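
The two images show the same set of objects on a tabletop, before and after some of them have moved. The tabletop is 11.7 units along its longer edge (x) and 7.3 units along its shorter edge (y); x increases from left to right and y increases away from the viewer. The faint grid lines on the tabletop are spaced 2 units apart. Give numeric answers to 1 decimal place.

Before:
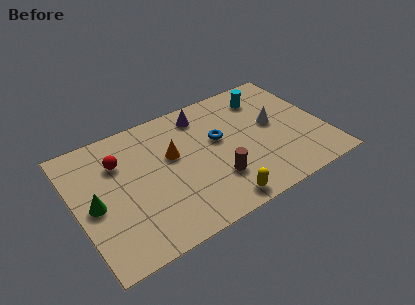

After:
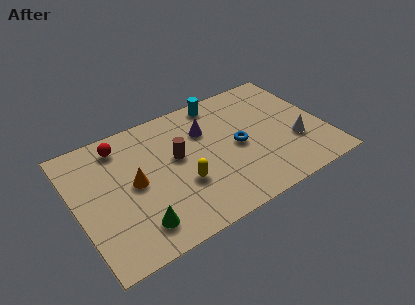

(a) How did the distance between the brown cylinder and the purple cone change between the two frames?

-2.3

The distance was about 4.0 in the first image and 1.7 in the second, so they moved 2.3 units closer together.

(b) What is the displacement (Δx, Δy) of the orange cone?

(-1.9, -0.7)

From the two frames, the orange cone sits at roughly (4.6, 4.4) before and (2.7, 3.7) after.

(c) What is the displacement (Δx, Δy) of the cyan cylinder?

(-2.1, 0.7)

From the two frames, the cyan cylinder sits at roughly (9.3, 5.8) before and (7.2, 6.5) after.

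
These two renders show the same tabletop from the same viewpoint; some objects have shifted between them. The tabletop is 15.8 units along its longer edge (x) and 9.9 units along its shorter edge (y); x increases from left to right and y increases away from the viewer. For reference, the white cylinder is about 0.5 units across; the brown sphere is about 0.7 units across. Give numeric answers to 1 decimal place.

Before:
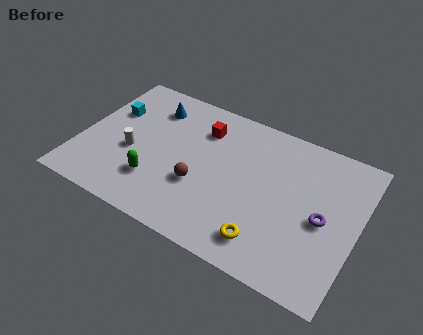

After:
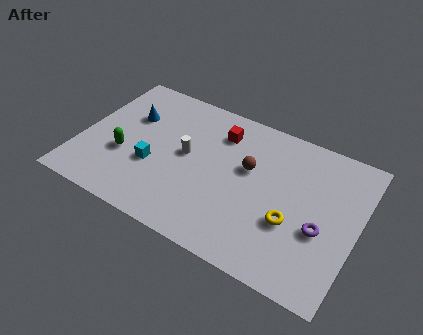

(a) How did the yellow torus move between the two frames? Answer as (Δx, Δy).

(1.2, 1.8)

The yellow torus was at about (11.1, 1.8) and moved to about (12.3, 3.6).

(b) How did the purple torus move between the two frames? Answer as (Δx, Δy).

(0.0, -0.7)

The purple torus started near (13.9, 4.6) and ended near (13.9, 3.9).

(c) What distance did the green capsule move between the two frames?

2.2

The green capsule was near (4.6, 2.7) before and (2.6, 3.7) after, so it travelled √(2.0² + 1.0²) ≈ 2.2 units.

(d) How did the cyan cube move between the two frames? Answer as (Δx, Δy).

(2.9, -2.8)

The cyan cube was at about (1.4, 6.5) and moved to about (4.3, 3.7).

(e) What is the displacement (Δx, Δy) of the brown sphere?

(2.5, 2.4)

The brown sphere was at about (7.0, 3.6) and moved to about (9.5, 6.0).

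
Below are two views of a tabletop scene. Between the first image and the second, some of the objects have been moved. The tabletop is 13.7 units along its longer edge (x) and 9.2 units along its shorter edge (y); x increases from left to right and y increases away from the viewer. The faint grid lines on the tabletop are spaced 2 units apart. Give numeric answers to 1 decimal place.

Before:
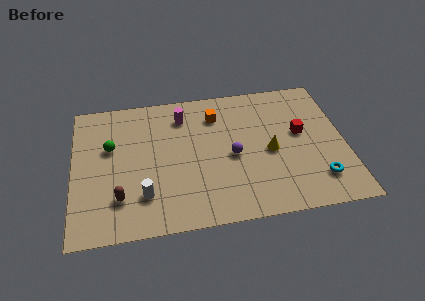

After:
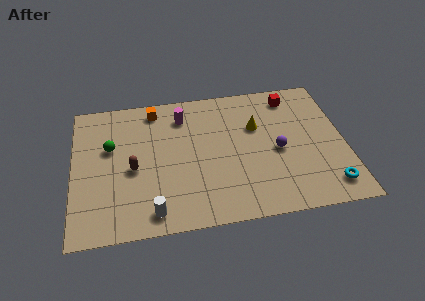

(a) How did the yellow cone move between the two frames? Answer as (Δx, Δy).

(-0.6, 1.8)

The yellow cone started near (9.9, 4.2) and ended near (9.3, 6.0).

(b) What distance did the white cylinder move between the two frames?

1.2

The white cylinder moved from about (3.5, 2.3) to (3.9, 1.2), a distance of √(0.4² + 1.1²) ≈ 1.2.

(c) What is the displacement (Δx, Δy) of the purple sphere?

(2.3, 0.0)

From the two frames, the purple sphere sits at roughly (8.0, 4.2) before and (10.3, 4.2) after.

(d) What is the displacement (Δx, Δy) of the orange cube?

(-3.1, 0.9)

The orange cube started near (7.3, 7.1) and ended near (4.2, 8.0).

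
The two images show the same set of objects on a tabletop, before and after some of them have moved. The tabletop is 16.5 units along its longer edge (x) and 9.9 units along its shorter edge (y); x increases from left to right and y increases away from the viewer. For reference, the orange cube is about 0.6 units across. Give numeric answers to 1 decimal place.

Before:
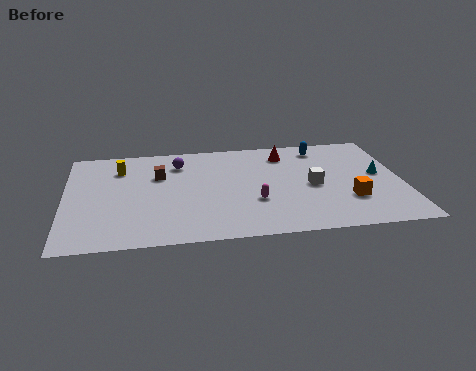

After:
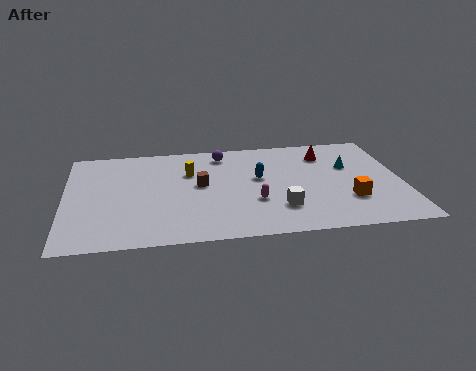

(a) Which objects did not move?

the magenta capsule and the orange cube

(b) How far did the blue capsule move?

4.2

From (12.7, 8.4) to (9.5, 5.7), the blue capsule covered √(3.2² + 2.7²) ≈ 4.2 units.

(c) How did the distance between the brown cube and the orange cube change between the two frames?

-2.3

Before: roughly 9.9 units apart; after: 7.6. That's 2.3 units closer together.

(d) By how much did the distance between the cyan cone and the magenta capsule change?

-0.9

The distance was about 6.5 in the first image and 5.6 in the second, so they moved 0.9 units closer together.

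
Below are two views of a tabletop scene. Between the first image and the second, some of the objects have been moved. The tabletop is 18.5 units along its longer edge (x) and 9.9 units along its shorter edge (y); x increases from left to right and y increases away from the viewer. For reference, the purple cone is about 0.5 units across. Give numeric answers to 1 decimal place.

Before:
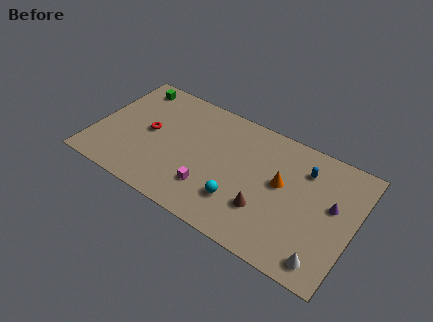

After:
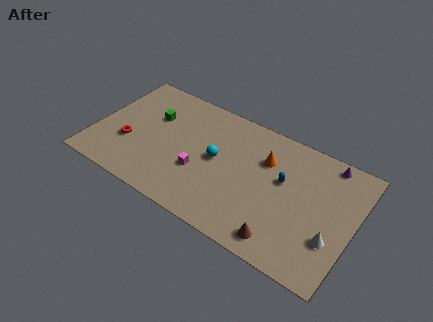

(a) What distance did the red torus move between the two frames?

2.1

From (3.8, 5.1) to (2.5, 3.5), the red torus covered √(1.3² + 1.6²) ≈ 2.1 units.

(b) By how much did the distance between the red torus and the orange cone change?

+0.6

Before: roughly 9.5 units apart; after: 10.1. That's 0.6 units further apart.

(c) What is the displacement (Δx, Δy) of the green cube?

(1.9, -2.0)

The green cube was at about (1.9, 8.5) and moved to about (3.8, 6.5).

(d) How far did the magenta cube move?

1.3

The magenta cube moved from about (8.6, 2.6) to (7.7, 3.6), a distance of √(0.9² + 1.0²) ≈ 1.3.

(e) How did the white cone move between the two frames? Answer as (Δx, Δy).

(0.3, 1.8)

The white cone started near (16.9, 1.4) and ended near (17.2, 3.2).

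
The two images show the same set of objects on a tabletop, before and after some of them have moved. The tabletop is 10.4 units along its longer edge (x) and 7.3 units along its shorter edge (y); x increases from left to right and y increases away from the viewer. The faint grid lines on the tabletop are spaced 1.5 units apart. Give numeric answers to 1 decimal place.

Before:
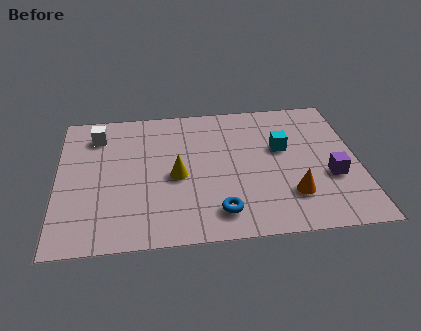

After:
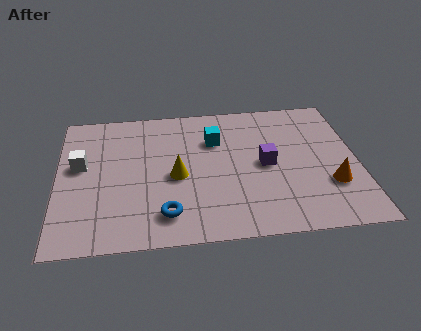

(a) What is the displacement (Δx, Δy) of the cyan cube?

(-2.3, 0.7)

From the two frames, the cyan cube sits at roughly (7.8, 4.4) before and (5.5, 5.1) after.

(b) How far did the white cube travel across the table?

1.7

The white cube moved from about (1.4, 5.8) to (0.8, 4.2), a distance of √(0.6² + 1.6²) ≈ 1.7.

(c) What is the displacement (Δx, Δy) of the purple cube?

(-2.2, 0.9)

The purple cube was at about (9.4, 2.7) and moved to about (7.2, 3.6).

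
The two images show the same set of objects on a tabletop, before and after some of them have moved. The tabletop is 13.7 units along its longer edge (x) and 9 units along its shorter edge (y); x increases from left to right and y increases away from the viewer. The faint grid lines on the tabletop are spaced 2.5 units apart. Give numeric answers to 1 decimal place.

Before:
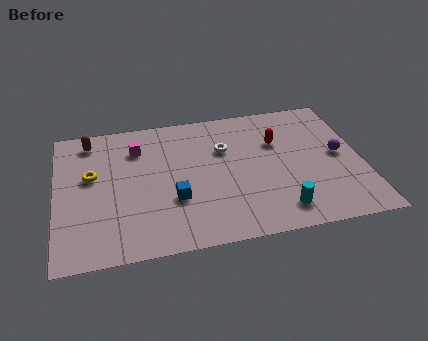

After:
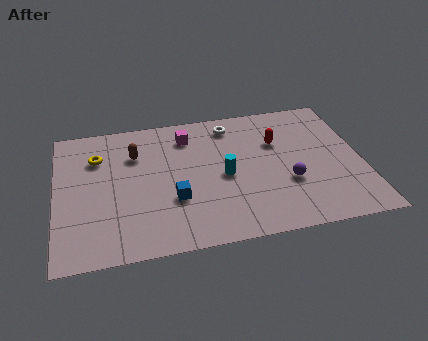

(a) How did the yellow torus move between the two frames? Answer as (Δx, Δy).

(0.3, 1.2)

From the two frames, the yellow torus sits at roughly (1.6, 5.3) before and (1.9, 6.5) after.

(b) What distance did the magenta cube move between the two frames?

2.3

The magenta cube moved from about (3.7, 6.8) to (6.0, 7.2), a distance of √(2.3² + 0.4²) ≈ 2.3.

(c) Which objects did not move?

the blue cube and the red capsule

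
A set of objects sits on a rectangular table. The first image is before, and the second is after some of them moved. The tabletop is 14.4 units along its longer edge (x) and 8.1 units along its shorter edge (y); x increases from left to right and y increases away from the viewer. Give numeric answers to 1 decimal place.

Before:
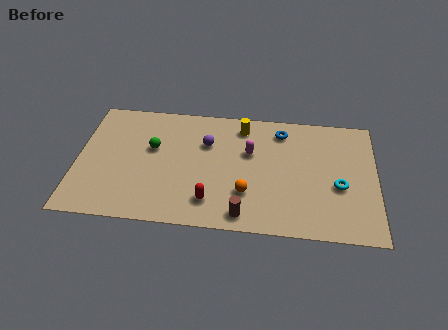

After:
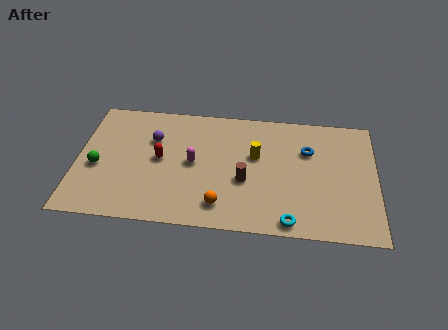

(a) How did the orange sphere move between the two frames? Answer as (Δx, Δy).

(-1.2, -0.9)

The orange sphere started near (8.2, 2.4) and ended near (7.0, 1.5).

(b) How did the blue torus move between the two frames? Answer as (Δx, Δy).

(1.3, -1.2)

The blue torus was at about (9.8, 6.7) and moved to about (11.1, 5.5).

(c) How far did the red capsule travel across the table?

3.5

The red capsule moved from about (6.5, 1.7) to (4.0, 4.2), a distance of √(2.5² + 2.5²) ≈ 3.5.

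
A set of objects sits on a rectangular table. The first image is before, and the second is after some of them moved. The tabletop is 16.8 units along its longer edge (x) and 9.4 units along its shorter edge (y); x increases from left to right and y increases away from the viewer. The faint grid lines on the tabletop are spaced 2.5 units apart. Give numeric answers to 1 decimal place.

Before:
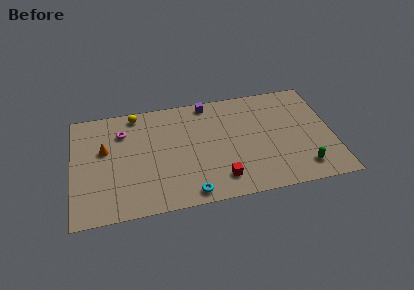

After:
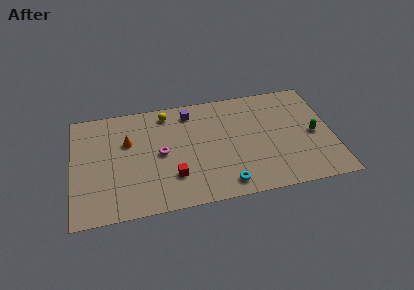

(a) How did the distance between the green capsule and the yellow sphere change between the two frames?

-2.4

Before: roughly 12.5 units apart; after: 10.1. That's 2.4 units closer together.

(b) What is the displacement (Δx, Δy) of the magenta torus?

(2.4, -2.3)

From the two frames, the magenta torus sits at roughly (3.3, 7.0) before and (5.7, 4.7) after.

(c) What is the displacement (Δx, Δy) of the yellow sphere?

(2.0, -0.3)

The yellow sphere started near (4.2, 8.4) and ended near (6.2, 8.1).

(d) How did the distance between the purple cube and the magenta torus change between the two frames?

-2.0

They were about 5.8 units apart before and 3.8 after — 2.0 units closer together.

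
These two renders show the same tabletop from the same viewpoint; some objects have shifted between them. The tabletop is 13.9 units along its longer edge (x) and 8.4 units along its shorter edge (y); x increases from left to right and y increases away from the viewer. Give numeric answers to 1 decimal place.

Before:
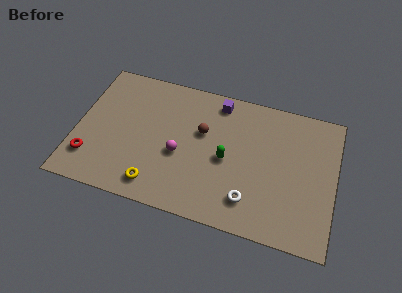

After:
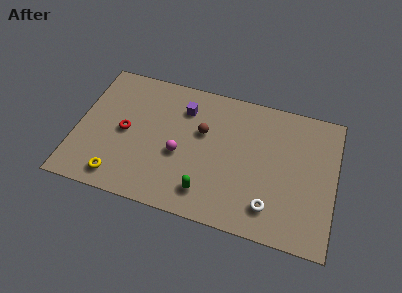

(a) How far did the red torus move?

2.7

The red torus was near (0.9, 2.0) before and (2.6, 4.1) after, so it travelled √(1.7² + 2.1²) ≈ 2.7 units.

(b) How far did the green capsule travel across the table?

2.5

From (8.1, 3.9) to (7.2, 1.6), the green capsule covered √(0.9² + 2.3²) ≈ 2.5 units.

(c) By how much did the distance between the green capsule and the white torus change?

+0.9

Before: roughly 2.5 units apart; after: 3.4. That's 0.9 units further apart.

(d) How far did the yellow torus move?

2.0

The yellow torus was near (4.5, 1.3) before and (2.5, 1.2) after, so it travelled √(2.0² + 0.1²) ≈ 2.0 units.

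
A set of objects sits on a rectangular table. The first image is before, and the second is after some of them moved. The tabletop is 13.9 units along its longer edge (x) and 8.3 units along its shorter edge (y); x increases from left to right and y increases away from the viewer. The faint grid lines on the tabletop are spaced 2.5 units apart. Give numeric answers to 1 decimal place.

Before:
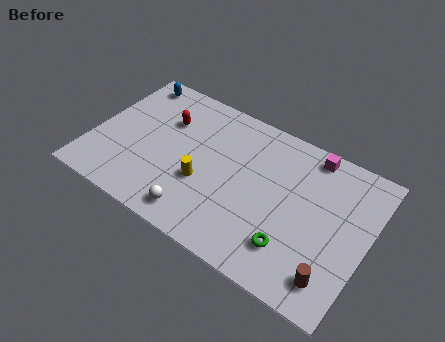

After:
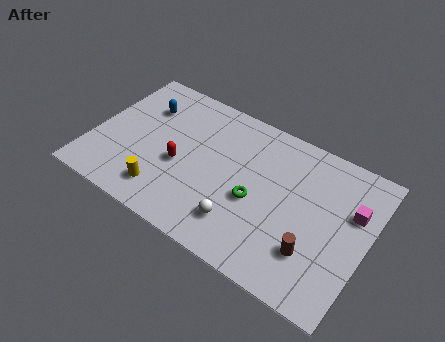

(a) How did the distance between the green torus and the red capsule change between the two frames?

-4.1

They were about 8.0 units apart before and 3.9 after — 4.1 units closer together.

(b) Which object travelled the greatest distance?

the magenta cube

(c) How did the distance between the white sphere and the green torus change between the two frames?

-3.1

They were about 4.8 units apart before and 1.7 after — 3.1 units closer together.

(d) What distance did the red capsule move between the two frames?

2.5

The red capsule was near (3.4, 5.7) before and (4.5, 3.5) after, so it travelled √(1.1² + 2.2²) ≈ 2.5 units.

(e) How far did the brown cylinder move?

1.4

The brown cylinder was near (12.6, 1.5) before and (11.5, 2.3) after, so it travelled √(1.1² + 0.8²) ≈ 1.4 units.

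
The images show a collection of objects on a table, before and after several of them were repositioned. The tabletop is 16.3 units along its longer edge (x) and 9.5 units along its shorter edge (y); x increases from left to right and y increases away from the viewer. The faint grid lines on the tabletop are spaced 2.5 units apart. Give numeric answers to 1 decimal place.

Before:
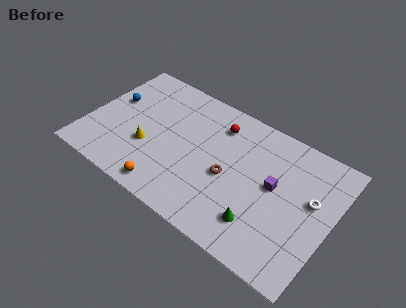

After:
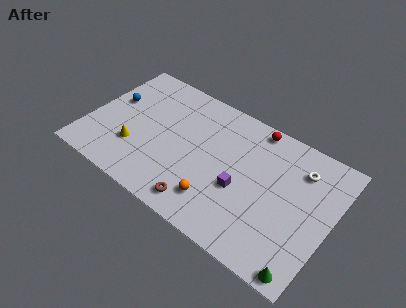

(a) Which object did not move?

the blue sphere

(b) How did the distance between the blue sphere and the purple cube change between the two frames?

-1.8

The distance was about 11.2 in the first image and 9.4 in the second, so they moved 1.8 units closer together.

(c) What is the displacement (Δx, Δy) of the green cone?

(3.2, -1.4)

From the two frames, the green cone sits at roughly (12.1, 2.2) before and (15.3, 0.8) after.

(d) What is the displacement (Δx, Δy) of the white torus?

(-1.0, 1.7)

From the two frames, the white torus sits at roughly (14.9, 5.6) before and (13.9, 7.3) after.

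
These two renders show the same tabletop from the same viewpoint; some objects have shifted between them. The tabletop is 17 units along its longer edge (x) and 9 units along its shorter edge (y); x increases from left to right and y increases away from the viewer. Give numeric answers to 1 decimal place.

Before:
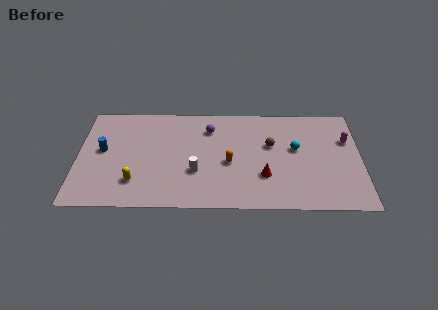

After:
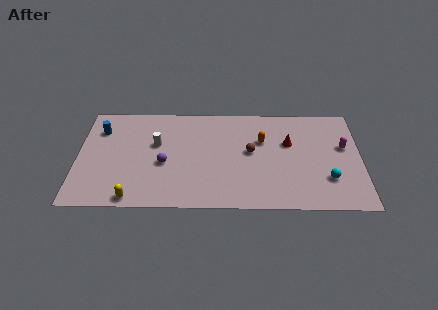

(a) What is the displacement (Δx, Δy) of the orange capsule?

(2.0, 2.0)

The orange capsule was at about (9.1, 3.9) and moved to about (11.1, 5.9).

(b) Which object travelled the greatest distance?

the purple sphere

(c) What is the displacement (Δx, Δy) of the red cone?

(1.5, 2.9)

The red cone started near (11.2, 2.8) and ended near (12.7, 5.7).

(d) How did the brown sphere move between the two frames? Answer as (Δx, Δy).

(-1.2, -0.6)

The brown sphere started near (11.6, 5.5) and ended near (10.4, 4.9).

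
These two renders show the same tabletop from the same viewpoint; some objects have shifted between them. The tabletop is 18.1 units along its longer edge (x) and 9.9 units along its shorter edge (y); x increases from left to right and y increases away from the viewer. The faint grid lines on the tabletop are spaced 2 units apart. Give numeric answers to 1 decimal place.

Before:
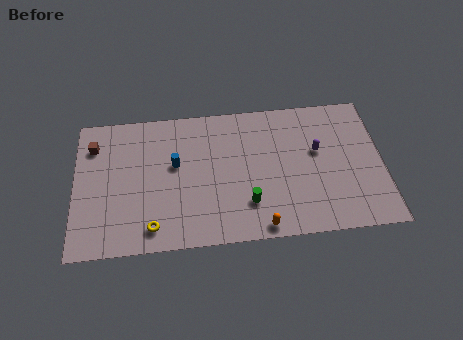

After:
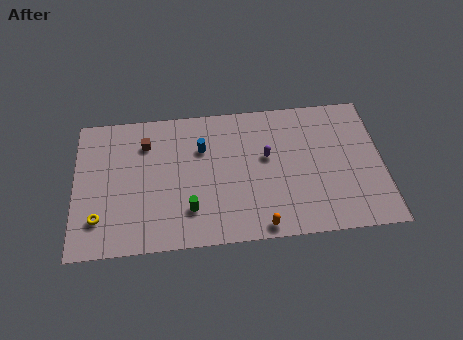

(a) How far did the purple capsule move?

3.0

The purple capsule moved from about (14.3, 5.9) to (11.3, 5.8), a distance of √(3.0² + 0.1²) ≈ 3.0.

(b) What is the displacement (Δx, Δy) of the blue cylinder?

(1.6, 1.0)

The blue cylinder was at about (5.9, 5.8) and moved to about (7.5, 6.8).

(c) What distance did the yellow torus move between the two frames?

3.2

The yellow torus moved from about (4.5, 1.5) to (1.4, 2.4), a distance of √(3.1² + 0.9²) ≈ 3.2.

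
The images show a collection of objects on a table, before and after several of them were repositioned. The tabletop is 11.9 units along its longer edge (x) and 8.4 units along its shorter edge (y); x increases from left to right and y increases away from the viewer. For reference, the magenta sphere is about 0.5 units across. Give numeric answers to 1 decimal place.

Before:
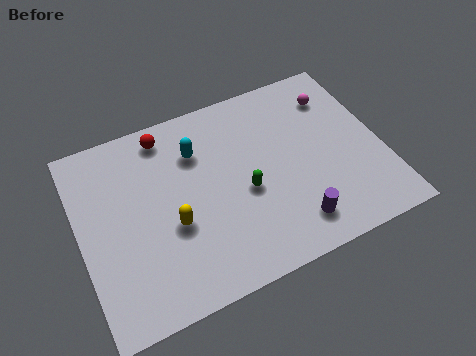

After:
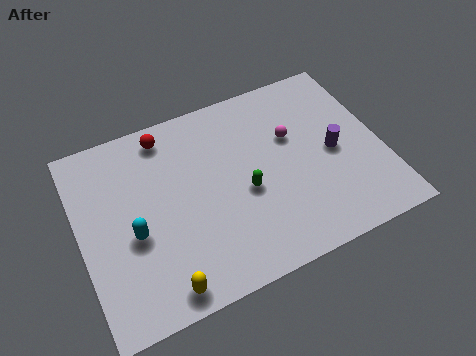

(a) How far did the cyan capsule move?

3.8

The cyan capsule was near (4.8, 6.1) before and (2.0, 3.5) after, so it travelled √(2.8² + 2.6²) ≈ 3.8 units.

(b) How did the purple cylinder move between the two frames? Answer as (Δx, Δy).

(2.0, 2.5)

The purple cylinder was at about (8.0, 1.5) and moved to about (10.0, 4.0).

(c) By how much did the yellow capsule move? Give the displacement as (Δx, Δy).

(-0.7, -2.4)

The yellow capsule was at about (3.5, 3.3) and moved to about (2.8, 0.9).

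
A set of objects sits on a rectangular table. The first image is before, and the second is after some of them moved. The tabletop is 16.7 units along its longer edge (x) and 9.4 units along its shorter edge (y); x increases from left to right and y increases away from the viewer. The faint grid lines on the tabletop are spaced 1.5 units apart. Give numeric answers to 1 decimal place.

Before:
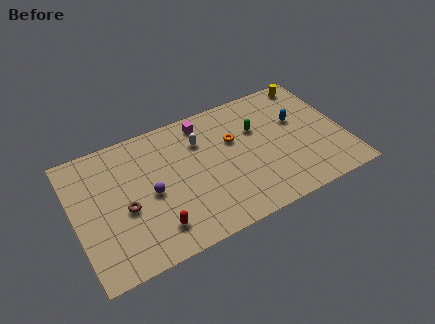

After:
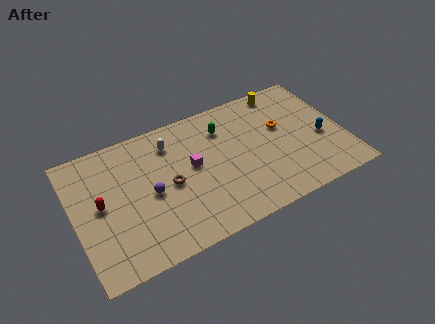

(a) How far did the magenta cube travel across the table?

3.1

The magenta cube was near (8.4, 8.1) before and (7.3, 5.2) after, so it travelled √(1.1² + 2.9²) ≈ 3.1 units.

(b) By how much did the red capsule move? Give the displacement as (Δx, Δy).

(-3.0, 3.0)

The red capsule started near (4.6, 1.9) and ended near (1.6, 4.9).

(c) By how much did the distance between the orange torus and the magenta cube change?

+3.1

Before: roughly 2.6 units apart; after: 5.7. That's 3.1 units further apart.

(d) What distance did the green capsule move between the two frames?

2.2

The green capsule moved from about (11.5, 6.2) to (9.5, 7.1), a distance of √(2.0² + 0.9²) ≈ 2.2.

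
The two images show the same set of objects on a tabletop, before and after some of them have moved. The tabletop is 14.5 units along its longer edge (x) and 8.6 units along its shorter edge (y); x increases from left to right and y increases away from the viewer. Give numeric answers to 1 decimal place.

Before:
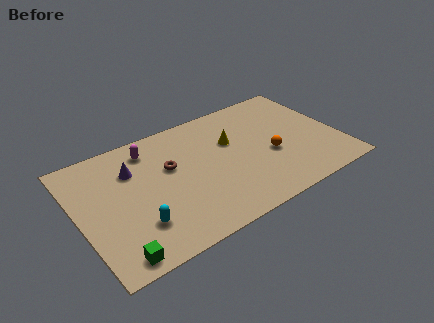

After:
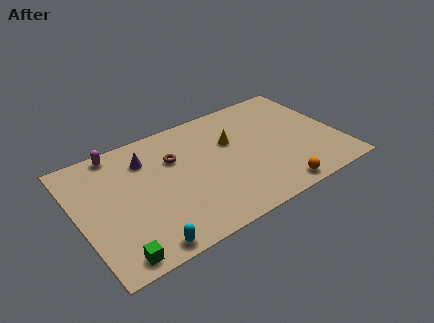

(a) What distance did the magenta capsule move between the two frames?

1.8

The magenta capsule was near (4.3, 7.1) before and (2.6, 7.8) after, so it travelled √(1.7² + 0.7²) ≈ 1.8 units.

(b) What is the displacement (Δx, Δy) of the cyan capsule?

(0.1, -1.5)

From the two frames, the cyan capsule sits at roughly (2.9, 2.3) before and (3.0, 0.8) after.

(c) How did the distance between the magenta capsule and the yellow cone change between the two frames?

+1.8

Before: roughly 4.7 units apart; after: 6.5. That's 1.8 units further apart.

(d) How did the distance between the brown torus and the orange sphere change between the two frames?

+1.2

Before: roughly 5.7 units apart; after: 6.9. That's 1.2 units further apart.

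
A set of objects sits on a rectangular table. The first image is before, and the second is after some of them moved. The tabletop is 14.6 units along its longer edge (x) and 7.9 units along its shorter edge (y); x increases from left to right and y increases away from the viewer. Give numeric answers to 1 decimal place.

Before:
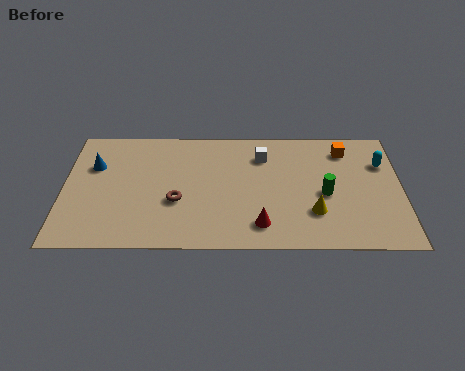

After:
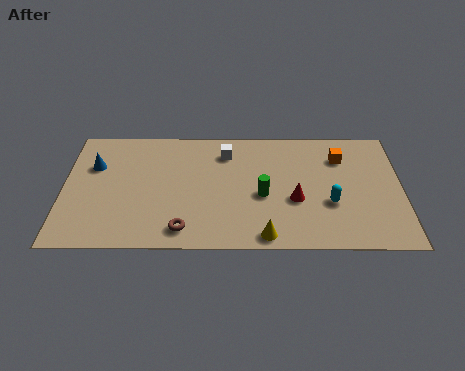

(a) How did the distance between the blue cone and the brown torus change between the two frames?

+1.4

The distance was about 4.3 in the first image and 5.7 in the second, so they moved 1.4 units further apart.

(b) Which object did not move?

the blue cone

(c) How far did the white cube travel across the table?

1.6

The white cube was near (8.6, 6.0) before and (7.0, 6.2) after, so it travelled √(1.6² + 0.2²) ≈ 1.6 units.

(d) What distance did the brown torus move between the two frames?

1.8

The brown torus was near (4.9, 3.0) before and (5.2, 1.2) after, so it travelled √(0.3² + 1.8²) ≈ 1.8 units.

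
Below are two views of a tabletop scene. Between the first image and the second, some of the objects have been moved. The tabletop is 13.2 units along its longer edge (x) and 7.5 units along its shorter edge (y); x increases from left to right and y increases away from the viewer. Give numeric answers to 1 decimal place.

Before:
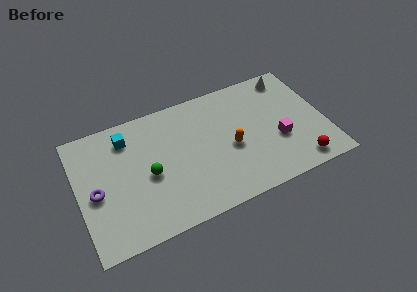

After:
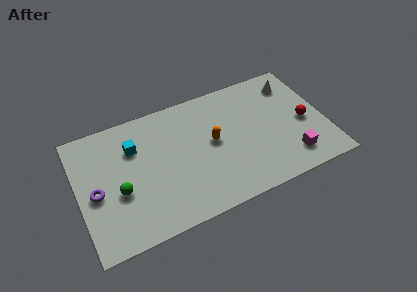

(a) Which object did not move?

the purple torus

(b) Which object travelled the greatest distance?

the red sphere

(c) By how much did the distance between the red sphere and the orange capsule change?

+0.8

Before: roughly 4.1 units apart; after: 4.9. That's 0.8 units further apart.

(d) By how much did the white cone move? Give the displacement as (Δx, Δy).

(0.1, -0.5)

The white cone started near (11.7, 6.5) and ended near (11.8, 6.0).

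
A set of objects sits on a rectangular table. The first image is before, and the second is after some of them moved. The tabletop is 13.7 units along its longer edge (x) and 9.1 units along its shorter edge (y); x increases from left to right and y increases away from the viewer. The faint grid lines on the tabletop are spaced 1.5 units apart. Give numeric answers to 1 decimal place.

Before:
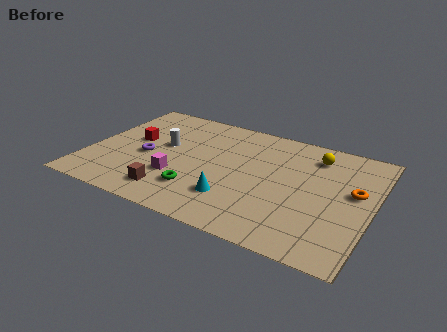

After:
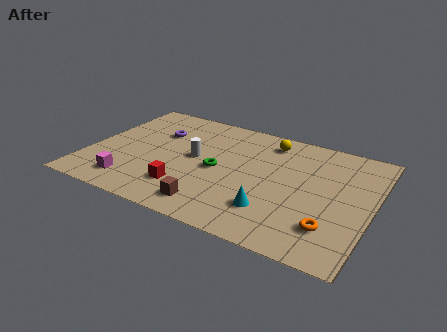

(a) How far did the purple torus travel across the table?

2.2

The purple torus was near (2.8, 4.0) before and (3.0, 6.2) after, so it travelled √(0.2² + 2.2²) ≈ 2.2 units.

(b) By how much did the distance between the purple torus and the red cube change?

+3.1

They were about 1.4 units apart before and 4.5 after — 3.1 units further apart.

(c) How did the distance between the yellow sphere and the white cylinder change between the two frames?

-3.2

They were about 7.5 units apart before and 4.3 after — 3.2 units closer together.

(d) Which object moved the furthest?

the red cube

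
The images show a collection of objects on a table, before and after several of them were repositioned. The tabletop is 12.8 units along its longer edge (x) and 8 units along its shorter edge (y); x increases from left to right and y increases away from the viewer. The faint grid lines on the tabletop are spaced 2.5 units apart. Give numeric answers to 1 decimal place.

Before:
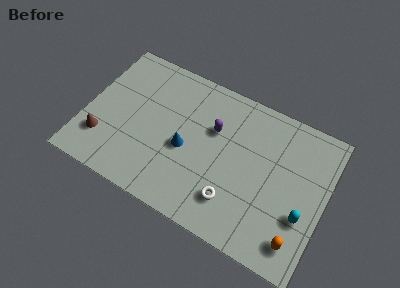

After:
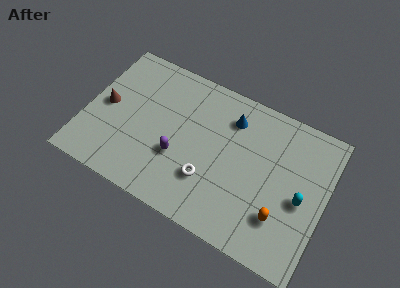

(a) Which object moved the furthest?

the blue cone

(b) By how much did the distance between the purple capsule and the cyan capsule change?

+0.9

Before: roughly 5.6 units apart; after: 6.5. That's 0.9 units further apart.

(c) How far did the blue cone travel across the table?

3.4

The blue cone moved from about (5.4, 3.5) to (7.5, 6.2), a distance of √(2.1² + 2.7²) ≈ 3.4.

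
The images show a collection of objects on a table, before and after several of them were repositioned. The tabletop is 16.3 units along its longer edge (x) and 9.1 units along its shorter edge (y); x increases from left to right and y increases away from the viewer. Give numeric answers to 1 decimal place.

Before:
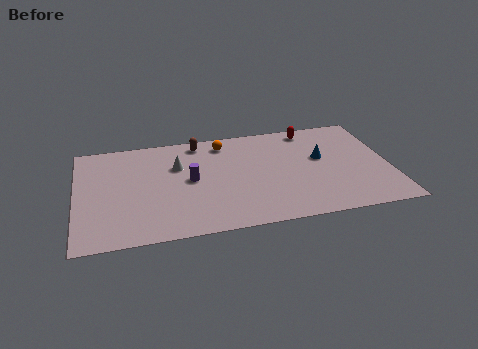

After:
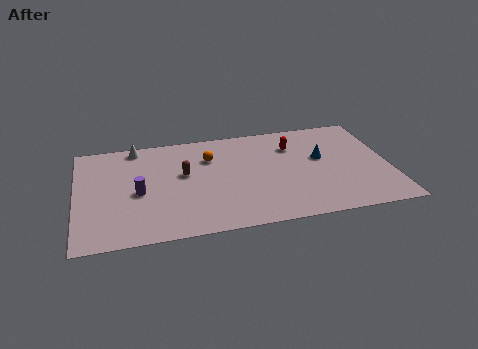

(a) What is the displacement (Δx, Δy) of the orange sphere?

(-0.8, -1.2)

From the two frames, the orange sphere sits at roughly (7.8, 7.7) before and (7.0, 6.5) after.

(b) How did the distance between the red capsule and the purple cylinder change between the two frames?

+1.3

They were about 7.3 units apart before and 8.6 after — 1.3 units further apart.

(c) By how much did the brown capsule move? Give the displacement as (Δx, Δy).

(-0.9, -2.7)

The brown capsule was at about (6.5, 8.0) and moved to about (5.6, 5.3).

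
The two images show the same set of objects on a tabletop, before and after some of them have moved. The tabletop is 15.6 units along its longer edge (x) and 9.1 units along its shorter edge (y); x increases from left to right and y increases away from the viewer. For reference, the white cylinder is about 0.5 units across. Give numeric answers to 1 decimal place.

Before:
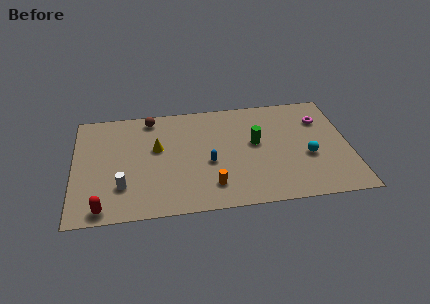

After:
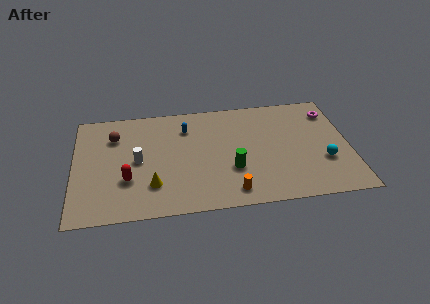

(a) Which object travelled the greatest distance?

the blue capsule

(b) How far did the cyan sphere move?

1.0

The cyan sphere was near (13.2, 3.6) before and (14.1, 3.1) after, so it travelled √(0.9² + 0.5²) ≈ 1.0 units.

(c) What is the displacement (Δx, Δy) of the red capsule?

(1.4, 2.1)

The red capsule was at about (1.6, 0.9) and moved to about (3.0, 3.0).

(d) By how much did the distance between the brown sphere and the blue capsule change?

-1.2

The distance was about 5.3 in the first image and 4.1 in the second, so they moved 1.2 units closer together.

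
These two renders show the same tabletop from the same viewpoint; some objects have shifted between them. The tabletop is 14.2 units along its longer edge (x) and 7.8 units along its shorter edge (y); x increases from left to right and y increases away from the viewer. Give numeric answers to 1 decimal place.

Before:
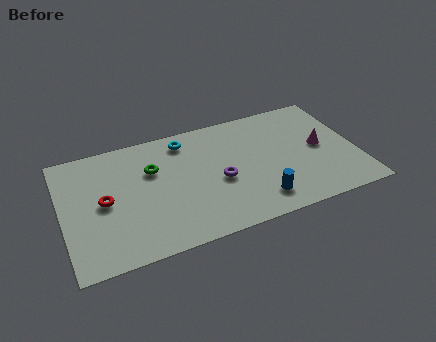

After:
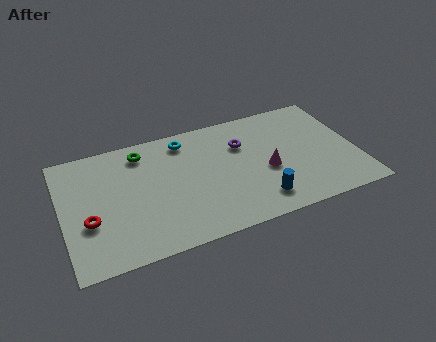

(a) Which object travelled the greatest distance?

the magenta cone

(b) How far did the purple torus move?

2.4

From (7.5, 3.4) to (8.8, 5.4), the purple torus covered √(1.3² + 2.0²) ≈ 2.4 units.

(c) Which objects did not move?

the cyan torus and the blue cylinder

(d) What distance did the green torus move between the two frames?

1.4

From (4.4, 5.2) to (4.0, 6.5), the green torus covered √(0.4² + 1.3²) ≈ 1.4 units.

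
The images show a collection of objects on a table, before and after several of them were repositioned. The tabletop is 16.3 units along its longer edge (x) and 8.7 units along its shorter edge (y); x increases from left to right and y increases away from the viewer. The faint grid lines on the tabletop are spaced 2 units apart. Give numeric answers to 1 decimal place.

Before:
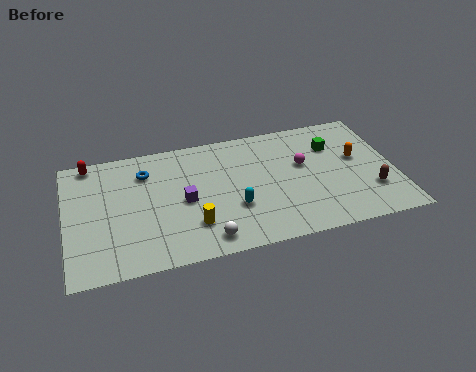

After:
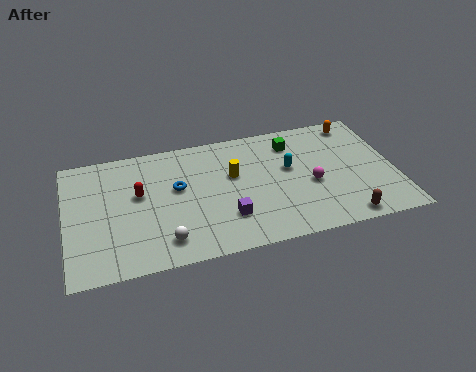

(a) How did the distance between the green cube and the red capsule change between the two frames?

-4.2

The distance was about 12.2 in the first image and 8.0 in the second, so they moved 4.2 units closer together.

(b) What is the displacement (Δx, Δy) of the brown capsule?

(-1.5, -1.6)

The brown capsule was at about (15.0, 2.5) and moved to about (13.5, 0.9).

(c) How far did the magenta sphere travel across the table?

1.5

The magenta sphere moved from about (11.8, 5.2) to (12.1, 3.7), a distance of √(0.3² + 1.5²) ≈ 1.5.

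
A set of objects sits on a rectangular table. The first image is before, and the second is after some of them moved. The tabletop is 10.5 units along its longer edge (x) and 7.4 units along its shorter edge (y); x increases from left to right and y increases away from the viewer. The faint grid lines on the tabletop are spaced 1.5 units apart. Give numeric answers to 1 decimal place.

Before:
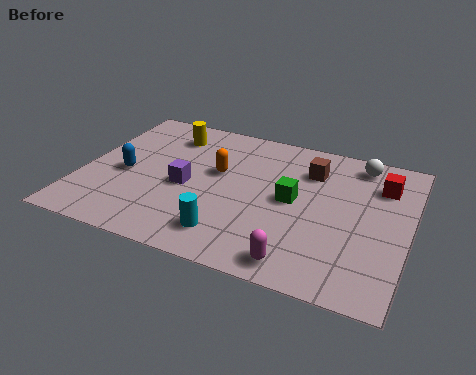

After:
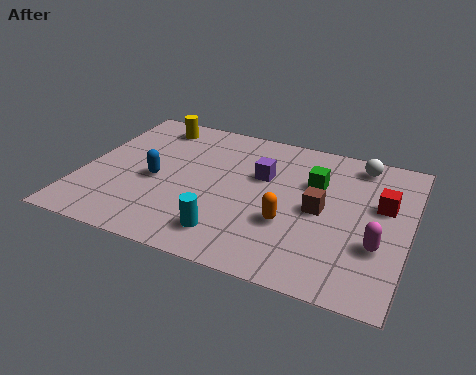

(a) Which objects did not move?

the white sphere and the cyan cylinder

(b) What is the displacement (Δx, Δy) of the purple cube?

(2.3, 1.4)

From the two frames, the purple cube sits at roughly (3.4, 3.3) before and (5.7, 4.7) after.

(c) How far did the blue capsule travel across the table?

1.0

From (1.4, 3.3) to (2.4, 3.3), the blue capsule covered √(1.0² + 0.0²) ≈ 1.0 units.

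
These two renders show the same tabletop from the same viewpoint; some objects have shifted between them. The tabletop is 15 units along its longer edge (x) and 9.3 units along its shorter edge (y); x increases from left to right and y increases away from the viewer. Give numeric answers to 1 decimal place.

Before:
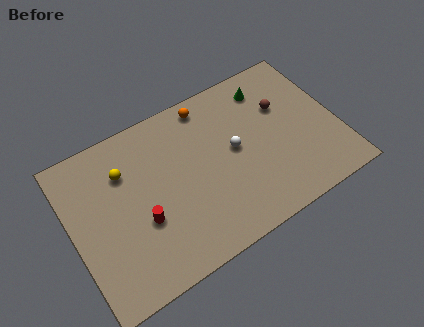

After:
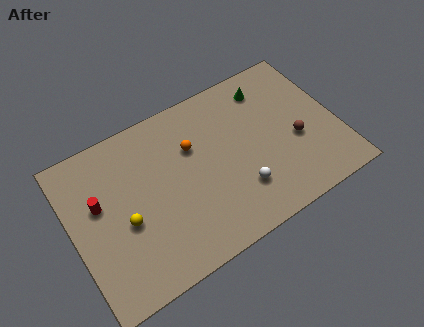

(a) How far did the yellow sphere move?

2.8

From (3.2, 6.7) to (2.8, 3.9), the yellow sphere covered √(0.4² + 2.8²) ≈ 2.8 units.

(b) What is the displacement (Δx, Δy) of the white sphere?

(-0.1, -2.4)

The white sphere started near (9.2, 4.9) and ended near (9.1, 2.5).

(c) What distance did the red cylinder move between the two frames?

3.0

The red cylinder moved from about (3.7, 3.5) to (1.6, 5.6), a distance of √(2.1² + 2.1²) ≈ 3.0.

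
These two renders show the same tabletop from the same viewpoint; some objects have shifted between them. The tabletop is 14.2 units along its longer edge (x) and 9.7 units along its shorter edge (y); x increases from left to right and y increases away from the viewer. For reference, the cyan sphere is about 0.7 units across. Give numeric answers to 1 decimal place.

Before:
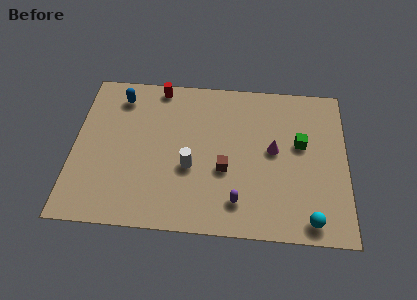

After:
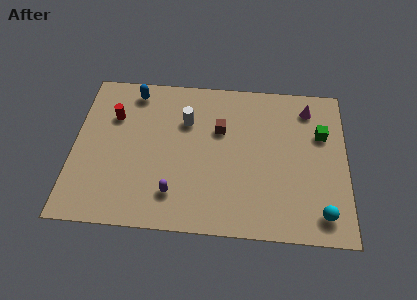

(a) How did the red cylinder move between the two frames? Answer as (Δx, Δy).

(-2.3, -2.1)

From the two frames, the red cylinder sits at roughly (4.3, 8.8) before and (2.0, 6.7) after.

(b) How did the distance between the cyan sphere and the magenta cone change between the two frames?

+2.0

Before: roughly 4.5 units apart; after: 6.5. That's 2.0 units further apart.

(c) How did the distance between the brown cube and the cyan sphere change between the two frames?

+2.0

The distance was about 5.2 in the first image and 7.2 in the second, so they moved 2.0 units further apart.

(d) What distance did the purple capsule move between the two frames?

3.3

The purple capsule was near (8.6, 1.9) before and (5.3, 2.1) after, so it travelled √(3.3² + 0.2²) ≈ 3.3 units.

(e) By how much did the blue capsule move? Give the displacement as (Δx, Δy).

(0.7, 0.4)

The blue capsule was at about (2.3, 8.0) and moved to about (3.0, 8.4).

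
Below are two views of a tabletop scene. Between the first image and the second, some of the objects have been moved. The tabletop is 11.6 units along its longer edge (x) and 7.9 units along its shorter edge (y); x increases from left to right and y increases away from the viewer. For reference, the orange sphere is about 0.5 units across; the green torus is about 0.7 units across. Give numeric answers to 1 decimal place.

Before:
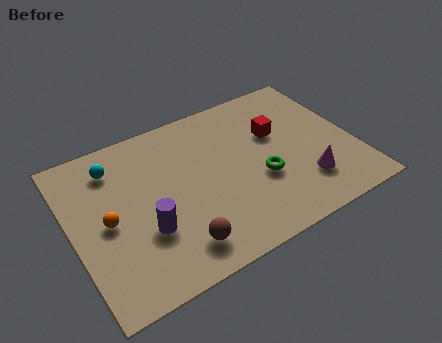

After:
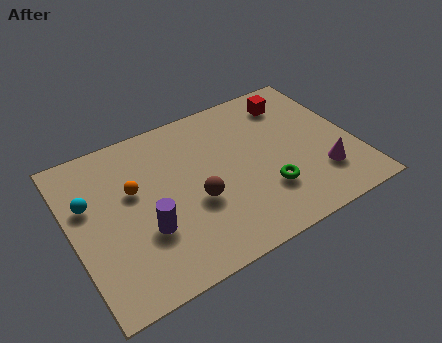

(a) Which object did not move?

the purple cylinder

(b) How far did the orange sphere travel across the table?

1.6

The orange sphere moved from about (1.4, 3.8) to (2.6, 4.8), a distance of √(1.2² + 1.0²) ≈ 1.6.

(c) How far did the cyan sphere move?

1.8

The cyan sphere moved from about (2.0, 6.3) to (0.8, 5.0), a distance of √(1.2² + 1.3²) ≈ 1.8.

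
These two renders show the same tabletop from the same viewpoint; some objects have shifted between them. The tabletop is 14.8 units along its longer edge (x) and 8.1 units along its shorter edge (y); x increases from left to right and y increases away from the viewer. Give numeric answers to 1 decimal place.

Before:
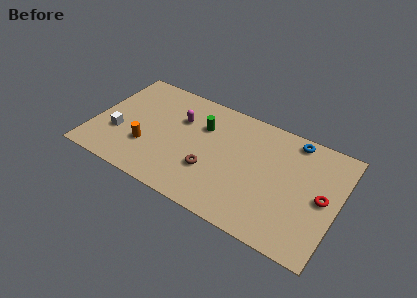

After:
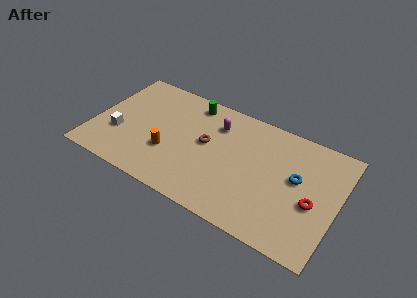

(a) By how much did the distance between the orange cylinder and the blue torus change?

-1.8

Before: roughly 9.6 units apart; after: 7.8. That's 1.8 units closer together.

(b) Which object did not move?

the white cube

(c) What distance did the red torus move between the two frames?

0.8

The red torus was near (13.9, 4.0) before and (13.4, 3.4) after, so it travelled √(0.5² + 0.6²) ≈ 0.8 units.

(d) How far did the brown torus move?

1.9

The brown torus moved from about (7.3, 2.7) to (6.8, 4.5), a distance of √(0.5² + 1.8²) ≈ 1.9.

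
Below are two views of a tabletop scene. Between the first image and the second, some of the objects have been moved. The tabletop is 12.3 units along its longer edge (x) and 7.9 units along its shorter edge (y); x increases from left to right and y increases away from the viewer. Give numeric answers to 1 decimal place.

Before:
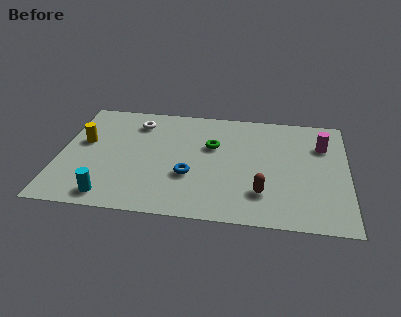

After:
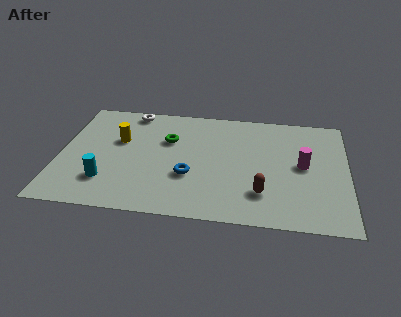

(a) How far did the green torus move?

1.9

From (6.5, 5.0) to (4.6, 5.2), the green torus covered √(1.9² + 0.2²) ≈ 1.9 units.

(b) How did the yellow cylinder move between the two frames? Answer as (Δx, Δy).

(1.5, 0.3)

The yellow cylinder was at about (1.0, 4.6) and moved to about (2.5, 4.9).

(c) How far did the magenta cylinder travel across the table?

1.7

The magenta cylinder moved from about (11.2, 5.6) to (10.4, 4.1), a distance of √(0.8² + 1.5²) ≈ 1.7.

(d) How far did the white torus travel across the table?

0.9

The white torus was near (3.2, 6.3) before and (2.9, 7.1) after, so it travelled √(0.3² + 0.8²) ≈ 0.9 units.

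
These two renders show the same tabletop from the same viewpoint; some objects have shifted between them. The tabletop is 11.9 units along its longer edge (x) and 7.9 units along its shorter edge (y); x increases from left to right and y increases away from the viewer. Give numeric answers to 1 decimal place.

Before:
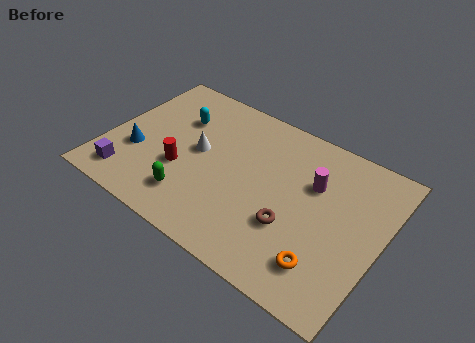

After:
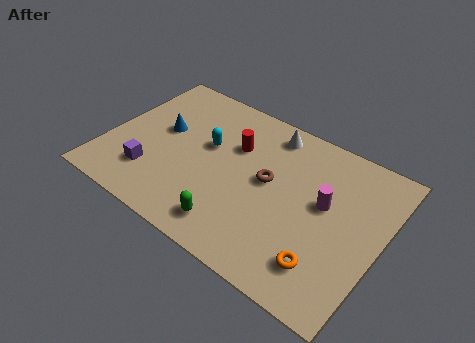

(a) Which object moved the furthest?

the white cone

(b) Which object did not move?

the orange torus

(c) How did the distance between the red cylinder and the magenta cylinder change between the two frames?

-1.7

Before: roughly 5.9 units apart; after: 4.2. That's 1.7 units closer together.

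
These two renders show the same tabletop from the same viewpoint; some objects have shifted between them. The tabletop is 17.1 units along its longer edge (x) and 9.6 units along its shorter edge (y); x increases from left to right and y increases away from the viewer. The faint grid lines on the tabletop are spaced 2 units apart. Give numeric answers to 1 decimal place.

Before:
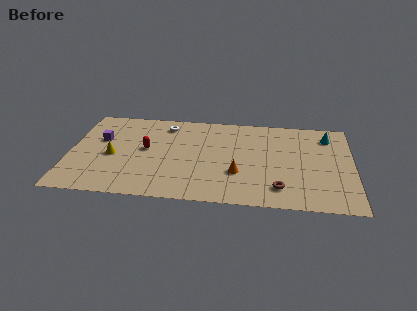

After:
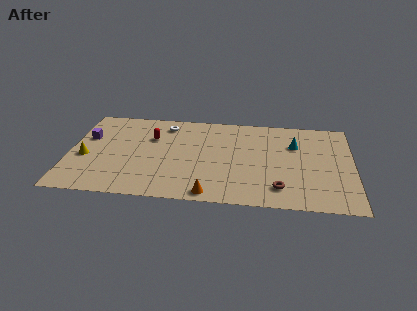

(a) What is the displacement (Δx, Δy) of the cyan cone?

(-2.0, -1.1)

From the two frames, the cyan cone sits at roughly (15.6, 7.7) before and (13.6, 6.6) after.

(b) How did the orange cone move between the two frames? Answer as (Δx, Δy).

(-1.6, -2.3)

From the two frames, the orange cone sits at roughly (10.2, 3.2) before and (8.6, 0.9) after.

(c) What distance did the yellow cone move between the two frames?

1.6

The yellow cone moved from about (2.6, 4.3) to (1.0, 4.0), a distance of √(1.6² + 0.3²) ≈ 1.6.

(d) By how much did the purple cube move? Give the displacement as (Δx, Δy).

(-0.8, 0.1)

The purple cube started near (1.8, 6.0) and ended near (1.0, 6.1).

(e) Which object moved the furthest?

the orange cone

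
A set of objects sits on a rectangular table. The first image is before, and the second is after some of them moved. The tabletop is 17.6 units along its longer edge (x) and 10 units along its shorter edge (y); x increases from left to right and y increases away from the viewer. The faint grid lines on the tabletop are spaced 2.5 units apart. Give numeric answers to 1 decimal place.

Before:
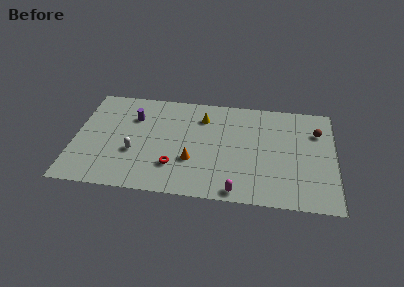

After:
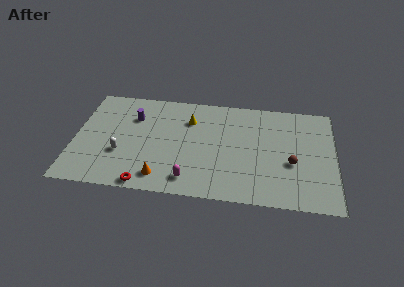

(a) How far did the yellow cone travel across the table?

1.0

The yellow cone was near (8.6, 7.7) before and (7.7, 7.3) after, so it travelled √(0.9² + 0.4²) ≈ 1.0 units.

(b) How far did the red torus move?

2.6

From (6.8, 2.7) to (5.0, 0.8), the red torus covered √(1.8² + 1.9²) ≈ 2.6 units.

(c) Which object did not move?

the purple cylinder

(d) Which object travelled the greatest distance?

the brown sphere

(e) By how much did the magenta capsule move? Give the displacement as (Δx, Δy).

(-3.2, 0.7)

From the two frames, the magenta capsule sits at roughly (11.1, 0.9) before and (7.9, 1.6) after.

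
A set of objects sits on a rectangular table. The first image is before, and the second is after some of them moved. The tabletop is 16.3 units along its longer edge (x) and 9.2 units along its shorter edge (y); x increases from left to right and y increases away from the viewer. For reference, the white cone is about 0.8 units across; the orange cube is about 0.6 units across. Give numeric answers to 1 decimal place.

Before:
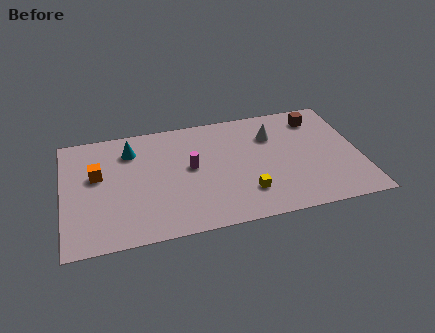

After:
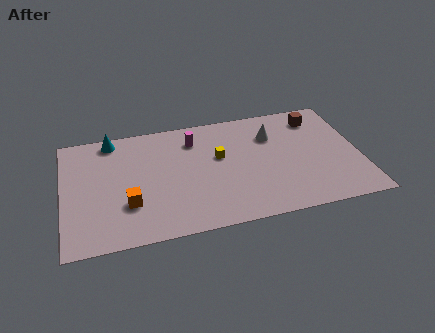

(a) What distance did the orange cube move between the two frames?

3.1

The orange cube moved from about (1.9, 5.5) to (3.5, 2.9), a distance of √(1.6² + 2.6²) ≈ 3.1.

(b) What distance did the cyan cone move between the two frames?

1.5

The cyan cone was near (3.8, 7.1) before and (2.8, 8.2) after, so it travelled √(1.0² + 1.1²) ≈ 1.5 units.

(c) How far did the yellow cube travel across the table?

3.5

The yellow cube moved from about (9.9, 2.3) to (8.6, 5.5), a distance of √(1.3² + 3.2²) ≈ 3.5.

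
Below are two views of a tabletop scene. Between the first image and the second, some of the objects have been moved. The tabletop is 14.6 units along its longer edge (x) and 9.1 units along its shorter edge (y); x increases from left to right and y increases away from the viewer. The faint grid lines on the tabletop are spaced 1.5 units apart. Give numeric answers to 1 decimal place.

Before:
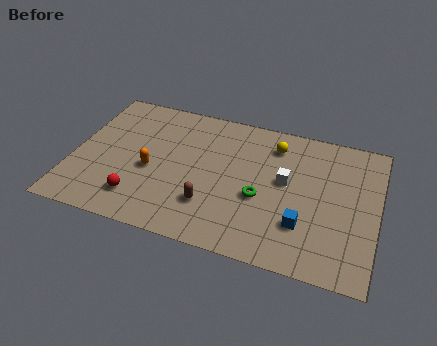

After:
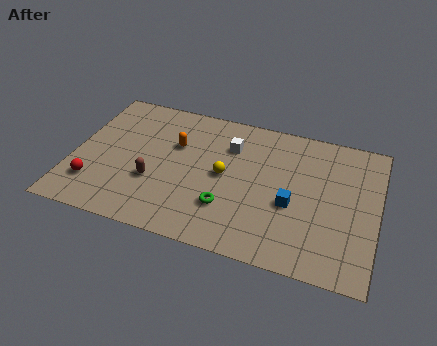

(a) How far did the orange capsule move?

2.2

From (3.8, 3.9) to (4.8, 5.9), the orange capsule covered √(1.0² + 2.0²) ≈ 2.2 units.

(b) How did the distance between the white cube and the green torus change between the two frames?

+2.2

They were about 1.8 units apart before and 4.0 after — 2.2 units further apart.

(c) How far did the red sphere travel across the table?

2.2

From (3.4, 1.9) to (1.2, 2.2), the red sphere covered √(2.2² + 0.3²) ≈ 2.2 units.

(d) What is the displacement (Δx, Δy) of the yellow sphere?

(-2.2, -2.7)

The yellow sphere was at about (9.5, 7.3) and moved to about (7.3, 4.6).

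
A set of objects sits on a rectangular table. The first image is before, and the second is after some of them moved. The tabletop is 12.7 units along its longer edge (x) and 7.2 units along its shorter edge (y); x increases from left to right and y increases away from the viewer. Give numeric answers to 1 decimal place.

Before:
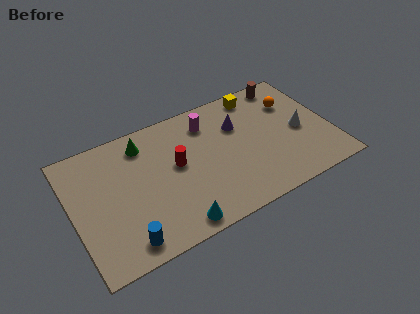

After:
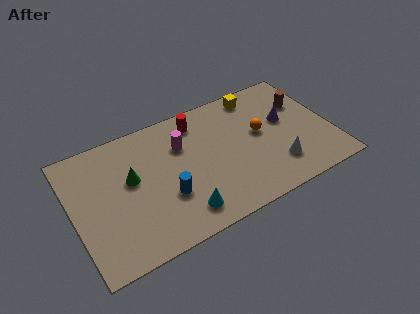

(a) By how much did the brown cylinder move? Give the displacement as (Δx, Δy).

(0.6, -1.5)

The brown cylinder started near (11.0, 6.4) and ended near (11.6, 4.9).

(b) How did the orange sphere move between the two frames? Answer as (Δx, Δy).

(-1.8, -1.1)

From the two frames, the orange sphere sits at roughly (11.1, 5.1) before and (9.3, 4.0) after.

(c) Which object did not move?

the yellow cube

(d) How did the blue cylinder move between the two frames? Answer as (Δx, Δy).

(2.2, 1.5)

The blue cylinder was at about (2.2, 1.0) and moved to about (4.4, 2.5).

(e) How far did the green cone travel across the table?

1.9

From (3.7, 5.9) to (2.9, 4.2), the green cone covered √(0.8² + 1.7²) ≈ 1.9 units.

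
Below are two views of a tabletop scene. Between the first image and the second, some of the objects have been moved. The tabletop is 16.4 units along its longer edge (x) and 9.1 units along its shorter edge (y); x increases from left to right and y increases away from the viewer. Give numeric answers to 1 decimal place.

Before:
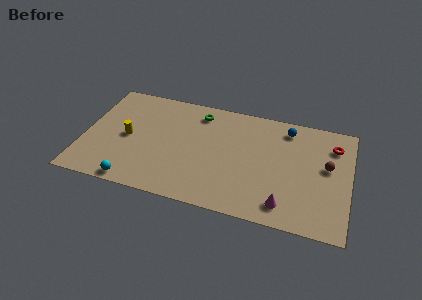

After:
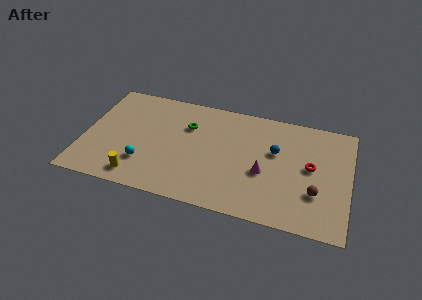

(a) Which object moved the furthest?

the yellow cylinder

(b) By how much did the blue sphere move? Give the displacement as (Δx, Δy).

(-0.6, -2.1)

From the two frames, the blue sphere sits at roughly (12.4, 7.7) before and (11.8, 5.6) after.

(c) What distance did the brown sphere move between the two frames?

2.4

The brown sphere was near (15.0, 5.2) before and (14.4, 2.9) after, so it travelled √(0.6² + 2.3²) ≈ 2.4 units.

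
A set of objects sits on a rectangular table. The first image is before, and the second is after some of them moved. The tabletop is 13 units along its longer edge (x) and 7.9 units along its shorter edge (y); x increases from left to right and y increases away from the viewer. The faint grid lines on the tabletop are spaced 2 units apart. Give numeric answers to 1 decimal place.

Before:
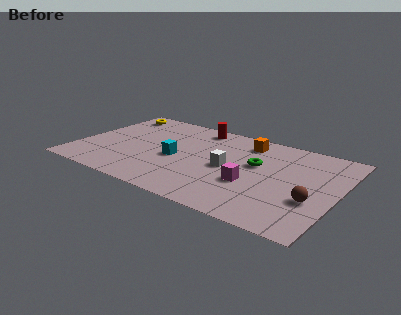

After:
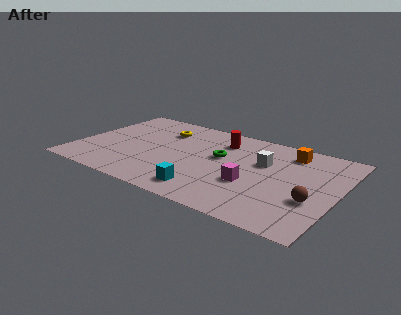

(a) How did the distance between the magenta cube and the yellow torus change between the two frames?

-2.8

The distance was about 8.6 in the first image and 5.8 in the second, so they moved 2.8 units closer together.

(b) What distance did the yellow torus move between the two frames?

2.8

The yellow torus moved from about (1.2, 6.7) to (3.9, 5.9), a distance of √(2.7² + 0.8²) ≈ 2.8.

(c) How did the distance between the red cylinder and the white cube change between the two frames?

-1.2

Before: roughly 3.7 units apart; after: 2.5. That's 1.2 units closer together.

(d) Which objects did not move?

the brown sphere and the magenta cube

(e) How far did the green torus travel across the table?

1.8

The green torus moved from about (8.9, 4.7) to (7.1, 4.6), a distance of √(1.8² + 0.1²) ≈ 1.8.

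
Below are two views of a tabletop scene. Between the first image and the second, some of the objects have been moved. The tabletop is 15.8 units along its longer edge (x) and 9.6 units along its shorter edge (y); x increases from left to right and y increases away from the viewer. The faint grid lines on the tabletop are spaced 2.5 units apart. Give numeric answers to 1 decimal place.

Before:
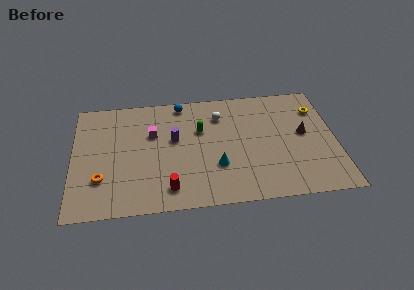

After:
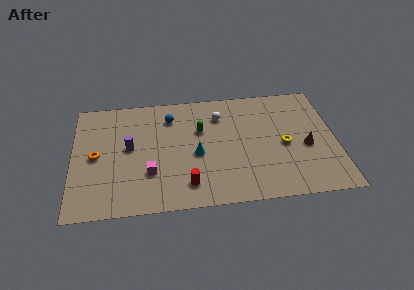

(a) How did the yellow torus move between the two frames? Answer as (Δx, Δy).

(-2.1, -2.8)

The yellow torus was at about (14.8, 7.2) and moved to about (12.7, 4.4).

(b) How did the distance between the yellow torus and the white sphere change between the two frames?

-1.1

They were about 5.9 units apart before and 4.8 after — 1.1 units closer together.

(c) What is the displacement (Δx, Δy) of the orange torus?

(-0.3, 1.9)

The orange torus started near (1.7, 2.8) and ended near (1.4, 4.7).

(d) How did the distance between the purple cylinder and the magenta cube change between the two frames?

+1.1

They were about 1.4 units apart before and 2.5 after — 1.1 units further apart.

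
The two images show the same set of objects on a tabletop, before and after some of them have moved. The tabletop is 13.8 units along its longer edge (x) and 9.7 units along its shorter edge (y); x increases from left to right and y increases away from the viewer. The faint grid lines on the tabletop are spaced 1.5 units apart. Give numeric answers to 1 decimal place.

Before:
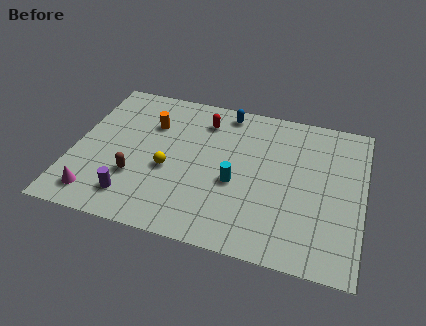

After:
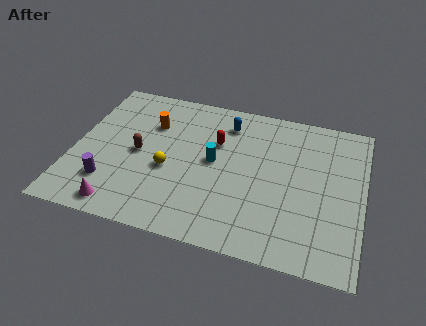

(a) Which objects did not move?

the yellow sphere and the orange cylinder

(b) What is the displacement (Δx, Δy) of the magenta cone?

(1.2, -0.4)

The magenta cone started near (1.4, 1.5) and ended near (2.6, 1.1).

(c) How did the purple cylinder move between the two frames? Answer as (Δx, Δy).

(-1.2, 0.6)

From the two frames, the purple cylinder sits at roughly (3.1, 1.8) before and (1.9, 2.4) after.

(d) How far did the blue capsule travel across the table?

0.8

The blue capsule was near (7.0, 8.6) before and (7.1, 7.8) after, so it travelled √(0.1² + 0.8²) ≈ 0.8 units.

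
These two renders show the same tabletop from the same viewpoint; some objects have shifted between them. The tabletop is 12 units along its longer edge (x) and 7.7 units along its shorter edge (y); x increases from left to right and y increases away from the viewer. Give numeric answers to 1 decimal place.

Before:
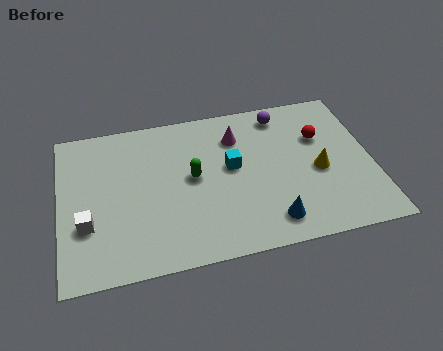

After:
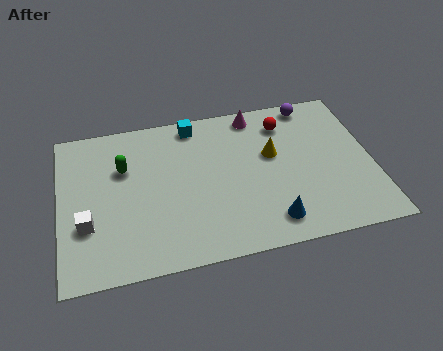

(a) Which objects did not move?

the blue cone and the white cube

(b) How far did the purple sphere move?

1.2

The purple sphere moved from about (8.7, 6.6) to (9.9, 6.9), a distance of √(1.2² + 0.3²) ≈ 1.2.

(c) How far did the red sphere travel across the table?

1.6

From (10.1, 5.1) to (8.8, 6.1), the red sphere covered √(1.3² + 1.0²) ≈ 1.6 units.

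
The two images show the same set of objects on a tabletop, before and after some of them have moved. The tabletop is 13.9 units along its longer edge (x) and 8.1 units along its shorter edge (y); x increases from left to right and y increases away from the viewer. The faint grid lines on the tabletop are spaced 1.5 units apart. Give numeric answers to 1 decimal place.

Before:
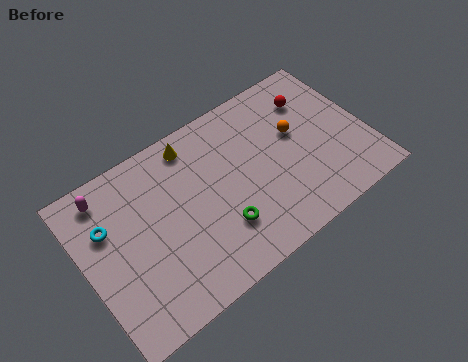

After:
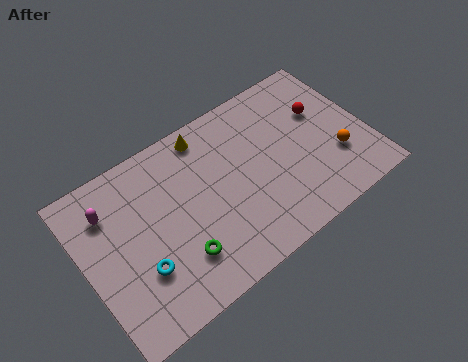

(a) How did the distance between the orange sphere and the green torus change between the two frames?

+3.0

They were about 5.0 units apart before and 8.0 after — 3.0 units further apart.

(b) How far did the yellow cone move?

0.7

From (5.8, 7.0) to (6.5, 7.1), the yellow cone covered √(0.7² + 0.1²) ≈ 0.7 units.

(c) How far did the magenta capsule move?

0.8

The magenta capsule was near (1.5, 6.9) before and (1.5, 6.1) after, so it travelled √(0.0² + 0.8²) ≈ 0.8 units.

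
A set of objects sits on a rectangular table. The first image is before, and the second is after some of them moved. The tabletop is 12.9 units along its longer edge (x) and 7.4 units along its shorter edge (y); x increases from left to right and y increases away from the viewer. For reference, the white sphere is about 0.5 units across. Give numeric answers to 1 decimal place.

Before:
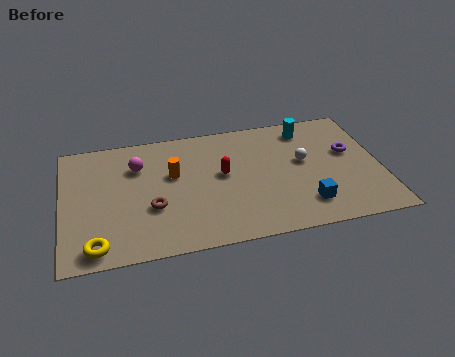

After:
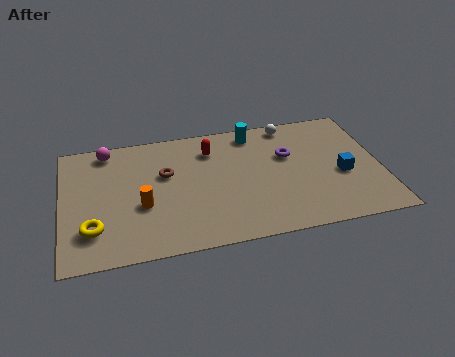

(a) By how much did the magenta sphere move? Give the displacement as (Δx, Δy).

(-1.2, 1.2)

The magenta sphere was at about (3.1, 5.3) and moved to about (1.9, 6.5).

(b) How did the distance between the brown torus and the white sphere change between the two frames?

-0.8

The distance was about 6.4 in the first image and 5.6 in the second, so they moved 0.8 units closer together.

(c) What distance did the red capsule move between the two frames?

1.6

The red capsule moved from about (6.5, 4.1) to (6.1, 5.7), a distance of √(0.4² + 1.6²) ≈ 1.6.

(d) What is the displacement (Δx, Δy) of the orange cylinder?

(-1.3, -1.6)

The orange cylinder was at about (4.5, 4.5) and moved to about (3.2, 2.9).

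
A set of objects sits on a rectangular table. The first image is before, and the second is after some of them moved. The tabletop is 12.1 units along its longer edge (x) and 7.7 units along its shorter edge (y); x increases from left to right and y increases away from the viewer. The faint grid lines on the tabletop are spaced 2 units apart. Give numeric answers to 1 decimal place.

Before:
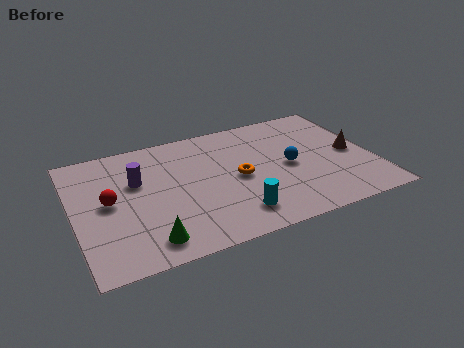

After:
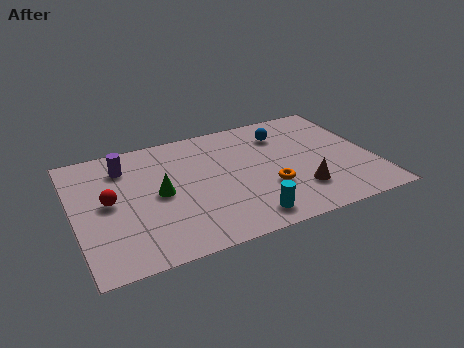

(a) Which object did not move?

the red sphere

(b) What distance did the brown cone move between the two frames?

2.9

The brown cone was near (11.3, 3.7) before and (8.9, 2.0) after, so it travelled √(2.4² + 1.7²) ≈ 2.9 units.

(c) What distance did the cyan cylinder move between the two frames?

0.6

The cyan cylinder was near (6.2, 1.5) before and (6.6, 1.1) after, so it travelled √(0.4² + 0.4²) ≈ 0.6 units.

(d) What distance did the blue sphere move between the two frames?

2.2

The blue sphere was near (8.7, 3.7) before and (8.7, 5.9) after, so it travelled √(0.0² + 2.2²) ≈ 2.2 units.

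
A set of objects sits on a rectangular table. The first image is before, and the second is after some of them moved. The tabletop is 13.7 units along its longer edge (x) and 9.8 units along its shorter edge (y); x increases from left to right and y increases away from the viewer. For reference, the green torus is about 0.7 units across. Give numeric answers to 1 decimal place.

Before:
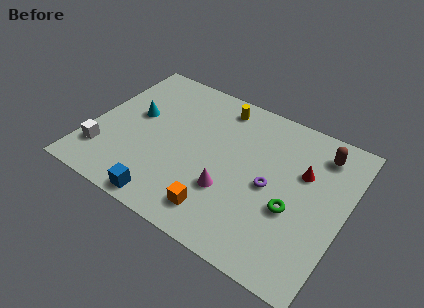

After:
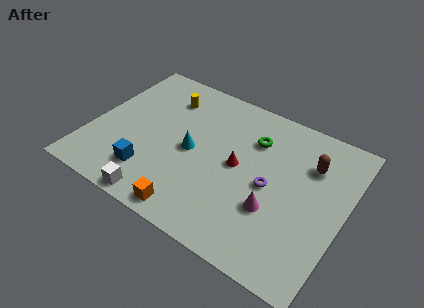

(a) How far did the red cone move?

3.5

The red cone was near (11.3, 6.3) before and (8.0, 5.0) after, so it travelled √(3.3² + 1.3²) ≈ 3.5 units.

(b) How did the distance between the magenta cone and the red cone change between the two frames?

-1.9

They were about 4.7 units apart before and 2.8 after — 1.9 units closer together.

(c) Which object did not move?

the purple torus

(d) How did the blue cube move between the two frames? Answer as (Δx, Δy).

(-1.2, 1.3)

The blue cube was at about (4.8, 0.9) and moved to about (3.6, 2.2).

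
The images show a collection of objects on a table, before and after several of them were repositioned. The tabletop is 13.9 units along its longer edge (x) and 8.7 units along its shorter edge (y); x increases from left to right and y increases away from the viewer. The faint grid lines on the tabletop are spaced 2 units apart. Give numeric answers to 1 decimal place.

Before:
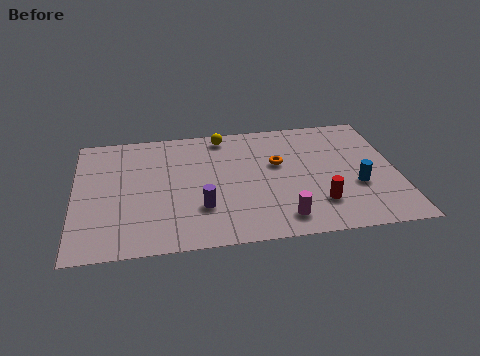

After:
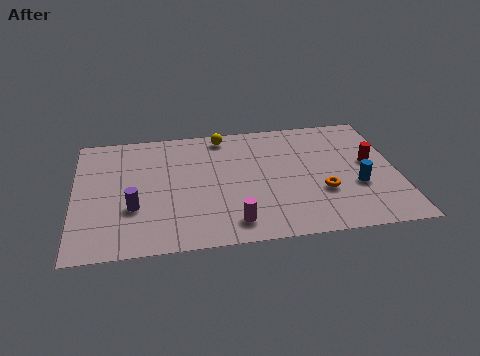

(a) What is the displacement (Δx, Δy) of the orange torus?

(1.8, -2.3)

The orange torus started near (8.8, 5.3) and ended near (10.6, 3.0).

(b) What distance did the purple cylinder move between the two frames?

2.9

The purple cylinder moved from about (5.4, 2.6) to (2.5, 3.0), a distance of √(2.9² + 0.4²) ≈ 2.9.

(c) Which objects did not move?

the yellow sphere and the blue cylinder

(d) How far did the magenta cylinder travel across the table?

2.1

The magenta cylinder was near (8.8, 1.4) before and (6.7, 1.4) after, so it travelled √(2.1² + 0.0²) ≈ 2.1 units.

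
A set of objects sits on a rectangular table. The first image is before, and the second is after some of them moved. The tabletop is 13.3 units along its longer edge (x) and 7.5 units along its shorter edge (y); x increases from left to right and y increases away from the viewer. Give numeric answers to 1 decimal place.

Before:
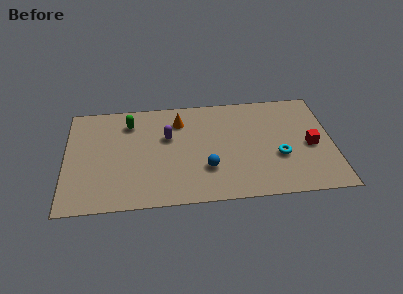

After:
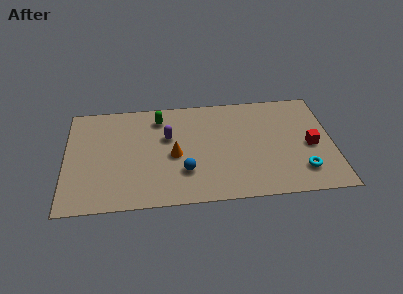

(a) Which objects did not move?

the red cube and the purple capsule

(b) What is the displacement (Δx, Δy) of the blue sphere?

(-1.1, -0.1)

The blue sphere was at about (7.0, 2.3) and moved to about (5.9, 2.2).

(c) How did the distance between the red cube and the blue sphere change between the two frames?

+1.1

The distance was about 5.3 in the first image and 6.4 in the second, so they moved 1.1 units further apart.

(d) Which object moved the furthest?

the orange cone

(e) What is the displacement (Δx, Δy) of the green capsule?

(1.5, 0.2)

The green capsule was at about (3.2, 5.9) and moved to about (4.7, 6.1).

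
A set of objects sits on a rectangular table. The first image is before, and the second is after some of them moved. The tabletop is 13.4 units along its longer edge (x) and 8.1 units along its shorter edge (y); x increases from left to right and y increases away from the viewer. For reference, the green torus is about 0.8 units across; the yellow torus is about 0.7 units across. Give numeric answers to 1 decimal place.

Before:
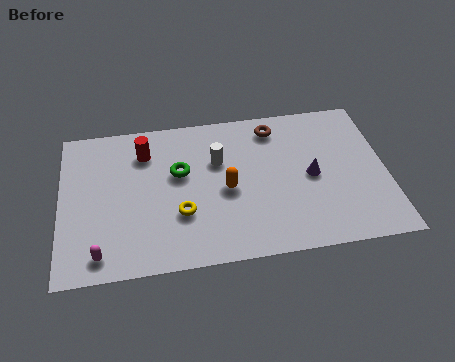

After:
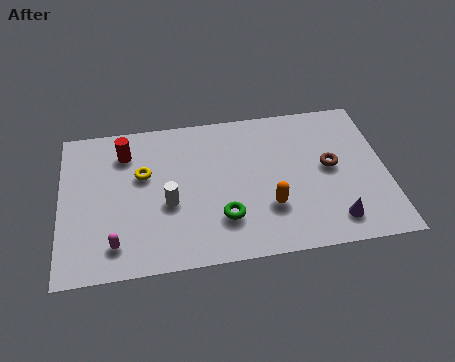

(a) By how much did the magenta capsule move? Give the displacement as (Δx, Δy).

(0.6, 0.4)

The magenta capsule started near (1.6, 1.1) and ended near (2.2, 1.5).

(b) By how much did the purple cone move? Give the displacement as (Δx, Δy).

(0.8, -2.5)

The purple cone was at about (10.3, 3.9) and moved to about (11.1, 1.4).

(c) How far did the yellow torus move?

2.7

The yellow torus was near (4.9, 2.7) before and (3.4, 5.0) after, so it travelled √(1.5² + 2.3²) ≈ 2.7 units.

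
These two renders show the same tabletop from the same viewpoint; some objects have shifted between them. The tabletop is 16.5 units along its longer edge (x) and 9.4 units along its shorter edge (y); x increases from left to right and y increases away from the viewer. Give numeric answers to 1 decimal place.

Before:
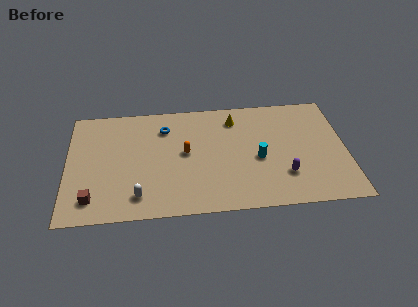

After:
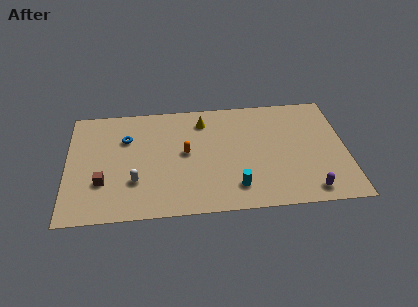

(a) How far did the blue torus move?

2.4

The blue torus moved from about (5.8, 7.2) to (3.5, 6.5), a distance of √(2.3² + 0.7²) ≈ 2.4.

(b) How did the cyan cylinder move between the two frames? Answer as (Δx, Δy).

(-1.4, -2.2)

The cyan cylinder was at about (11.3, 4.1) and moved to about (9.9, 1.9).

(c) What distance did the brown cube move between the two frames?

1.4

From (1.5, 1.7) to (2.1, 3.0), the brown cube covered √(0.6² + 1.3²) ≈ 1.4 units.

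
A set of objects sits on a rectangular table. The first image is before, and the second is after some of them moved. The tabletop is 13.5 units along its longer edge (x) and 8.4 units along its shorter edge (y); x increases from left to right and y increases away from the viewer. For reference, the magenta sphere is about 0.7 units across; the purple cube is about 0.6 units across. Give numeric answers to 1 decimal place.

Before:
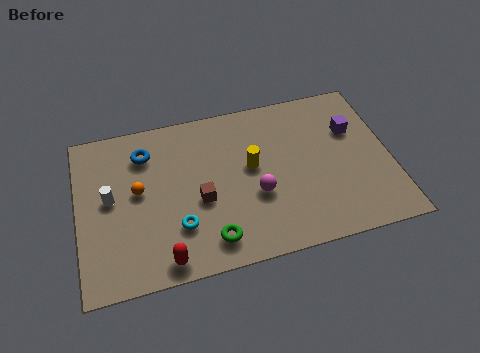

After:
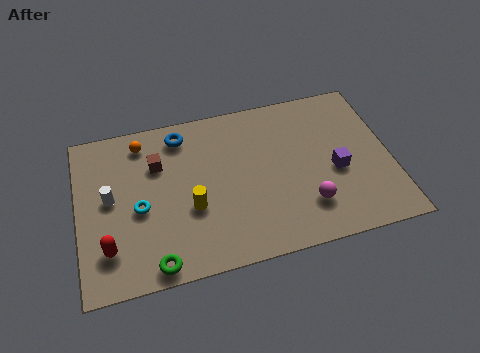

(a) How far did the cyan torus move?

2.1

The cyan torus moved from about (4.2, 2.4) to (2.6, 3.7), a distance of √(1.6² + 1.3²) ≈ 2.1.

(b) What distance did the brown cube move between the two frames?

2.9

The brown cube was near (5.2, 3.5) before and (3.5, 5.8) after, so it travelled √(1.7² + 2.3²) ≈ 2.9 units.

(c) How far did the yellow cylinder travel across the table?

3.1

From (7.5, 4.7) to (4.8, 3.2), the yellow cylinder covered √(2.7² + 1.5²) ≈ 3.1 units.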